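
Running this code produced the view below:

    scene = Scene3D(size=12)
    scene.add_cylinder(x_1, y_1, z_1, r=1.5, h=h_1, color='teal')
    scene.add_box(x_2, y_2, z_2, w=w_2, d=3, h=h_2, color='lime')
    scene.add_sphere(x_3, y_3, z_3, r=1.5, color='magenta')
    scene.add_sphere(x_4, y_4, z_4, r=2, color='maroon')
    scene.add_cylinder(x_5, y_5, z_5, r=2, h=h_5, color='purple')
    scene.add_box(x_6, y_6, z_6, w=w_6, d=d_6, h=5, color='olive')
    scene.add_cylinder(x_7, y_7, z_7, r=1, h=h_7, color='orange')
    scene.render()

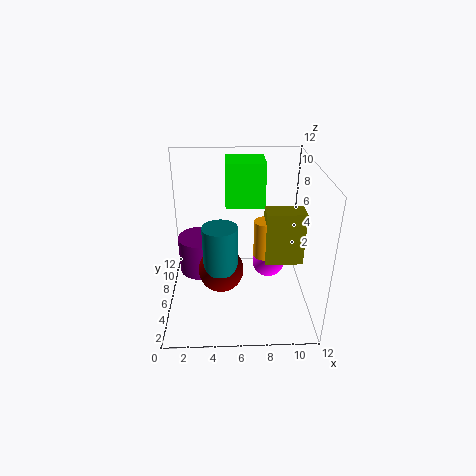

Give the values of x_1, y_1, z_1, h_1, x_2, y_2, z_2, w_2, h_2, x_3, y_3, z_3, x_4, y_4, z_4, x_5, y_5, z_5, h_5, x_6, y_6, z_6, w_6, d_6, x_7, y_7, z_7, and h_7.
x_1 = 4.5; y_1 = 6; z_1 = 3; h_1 = 4; x_2 = 5; y_2 = 8.5; z_2 = 7.5; w_2 = 3.5; h_2 = 4; x_3 = 9; y_3 = 8.5; z_3 = 2; x_4 = 4.5; y_4 = 6.5; z_4 = 2.5; x_5 = 2.5; y_5 = 9; z_5 = 1; h_5 = 3.5; x_6 = 8.5; y_6 = 7; z_6 = 2.5; w_6 = 3.5; d_6 = 2; x_7 = 8.5; y_7 = 8; z_7 = 3; h_7 = 3.5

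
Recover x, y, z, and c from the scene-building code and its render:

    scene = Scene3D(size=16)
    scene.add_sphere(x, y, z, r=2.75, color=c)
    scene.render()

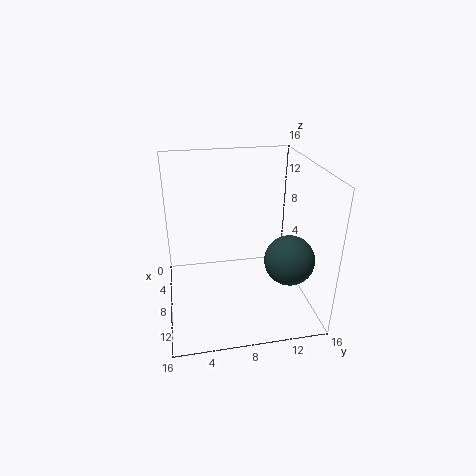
x = 10.5
y = 13.25
z = 6
c = 'darkslategray'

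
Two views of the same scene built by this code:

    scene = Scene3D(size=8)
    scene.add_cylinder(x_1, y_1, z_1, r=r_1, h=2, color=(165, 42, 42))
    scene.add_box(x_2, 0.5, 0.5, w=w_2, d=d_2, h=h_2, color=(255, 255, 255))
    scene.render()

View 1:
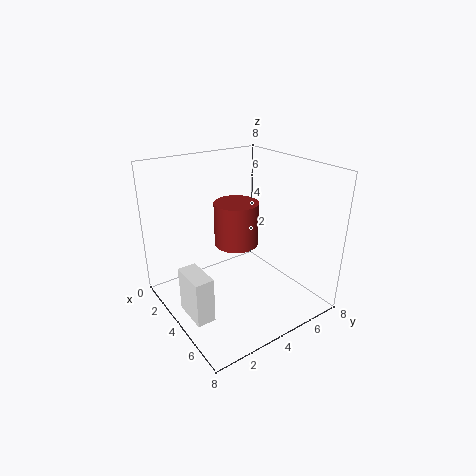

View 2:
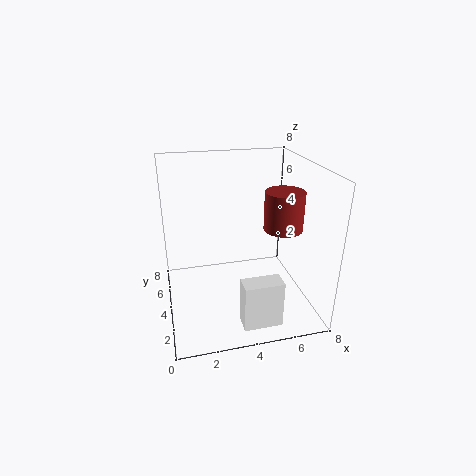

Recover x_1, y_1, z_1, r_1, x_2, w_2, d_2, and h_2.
x_1 = 6
y_1 = 2.5
z_1 = 5
r_1 = 1
x_2 = 3.5
w_2 = 2
d_2 = 1
h_2 = 2.5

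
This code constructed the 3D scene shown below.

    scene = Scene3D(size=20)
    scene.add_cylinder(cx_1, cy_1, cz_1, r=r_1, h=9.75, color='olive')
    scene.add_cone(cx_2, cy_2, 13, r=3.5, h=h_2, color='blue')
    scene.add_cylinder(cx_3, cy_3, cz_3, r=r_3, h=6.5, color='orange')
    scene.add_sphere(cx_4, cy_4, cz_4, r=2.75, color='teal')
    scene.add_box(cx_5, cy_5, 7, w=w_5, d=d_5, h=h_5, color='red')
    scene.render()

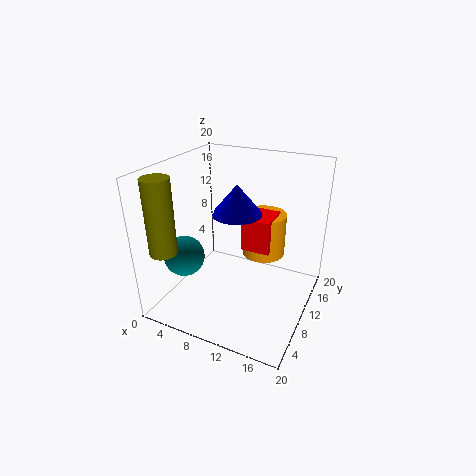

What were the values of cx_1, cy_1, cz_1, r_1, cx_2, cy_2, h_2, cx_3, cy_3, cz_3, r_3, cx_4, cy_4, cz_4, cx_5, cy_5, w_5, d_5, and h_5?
cx_1 = 3.5; cy_1 = 2; cz_1 = 10.25; r_1 = 1.75; cx_2 = 9.25; cy_2 = 11.25; h_2 = 4.25; cx_3 = 11.75; cy_3 = 15.5; cz_3 = 5.25; r_3 = 3.25; cx_4 = 4; cy_4 = 5.5; cz_4 = 8; cx_5 = 9.5; cy_5 = 12; w_5 = 4.25; d_5 = 4.75; h_5 = 5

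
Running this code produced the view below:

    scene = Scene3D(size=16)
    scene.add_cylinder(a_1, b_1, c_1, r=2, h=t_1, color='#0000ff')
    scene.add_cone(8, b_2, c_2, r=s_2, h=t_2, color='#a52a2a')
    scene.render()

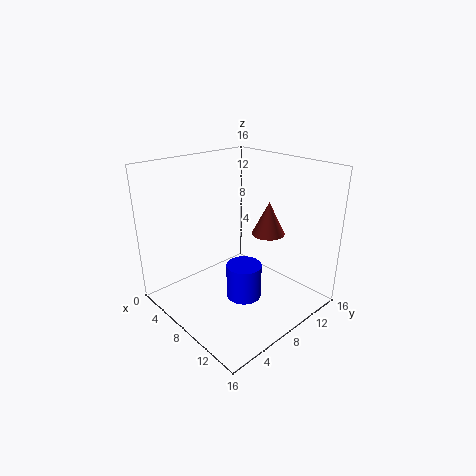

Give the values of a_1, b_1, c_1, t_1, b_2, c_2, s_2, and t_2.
a_1 = 9
b_1 = 8
c_1 = 1
t_1 = 4
b_2 = 13
c_2 = 7
s_2 = 2
t_2 = 4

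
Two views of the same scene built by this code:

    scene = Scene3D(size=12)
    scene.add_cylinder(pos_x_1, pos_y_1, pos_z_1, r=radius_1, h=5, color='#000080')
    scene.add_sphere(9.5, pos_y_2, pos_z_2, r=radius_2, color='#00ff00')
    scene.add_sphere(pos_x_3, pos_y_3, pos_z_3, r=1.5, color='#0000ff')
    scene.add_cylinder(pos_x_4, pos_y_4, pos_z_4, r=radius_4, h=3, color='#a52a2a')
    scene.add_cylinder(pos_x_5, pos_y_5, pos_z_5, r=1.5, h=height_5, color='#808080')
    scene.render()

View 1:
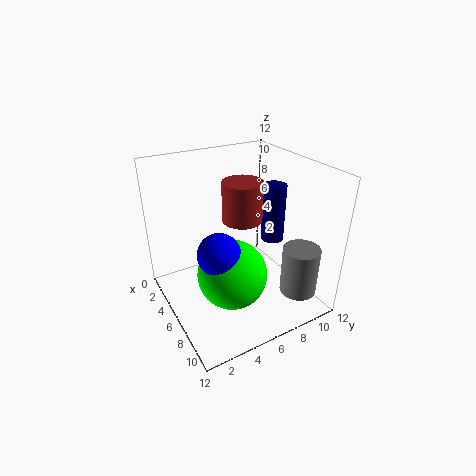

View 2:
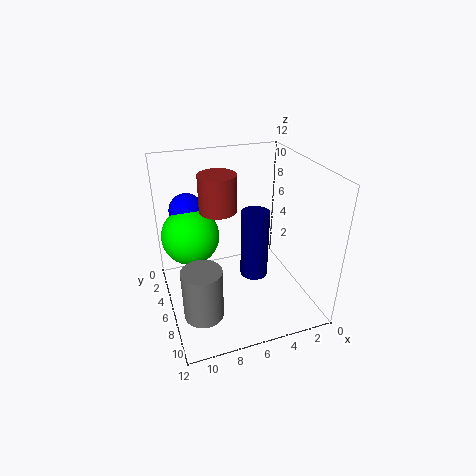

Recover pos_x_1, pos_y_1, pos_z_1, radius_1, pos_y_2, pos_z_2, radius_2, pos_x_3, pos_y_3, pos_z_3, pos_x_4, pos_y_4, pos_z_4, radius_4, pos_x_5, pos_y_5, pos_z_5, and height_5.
pos_x_1 = 6; pos_y_1 = 9.5; pos_z_1 = 5; radius_1 = 1; pos_y_2 = 3.5; pos_z_2 = 5.5; radius_2 = 2.5; pos_x_3 = 9.5; pos_y_3 = 2.5; pos_z_3 = 7.5; pos_x_4 = 7.5; pos_y_4 = 5.5; pos_z_4 = 8.5; radius_4 = 1.5; pos_x_5 = 10; pos_y_5 = 9.5; pos_z_5 = 2; height_5 = 4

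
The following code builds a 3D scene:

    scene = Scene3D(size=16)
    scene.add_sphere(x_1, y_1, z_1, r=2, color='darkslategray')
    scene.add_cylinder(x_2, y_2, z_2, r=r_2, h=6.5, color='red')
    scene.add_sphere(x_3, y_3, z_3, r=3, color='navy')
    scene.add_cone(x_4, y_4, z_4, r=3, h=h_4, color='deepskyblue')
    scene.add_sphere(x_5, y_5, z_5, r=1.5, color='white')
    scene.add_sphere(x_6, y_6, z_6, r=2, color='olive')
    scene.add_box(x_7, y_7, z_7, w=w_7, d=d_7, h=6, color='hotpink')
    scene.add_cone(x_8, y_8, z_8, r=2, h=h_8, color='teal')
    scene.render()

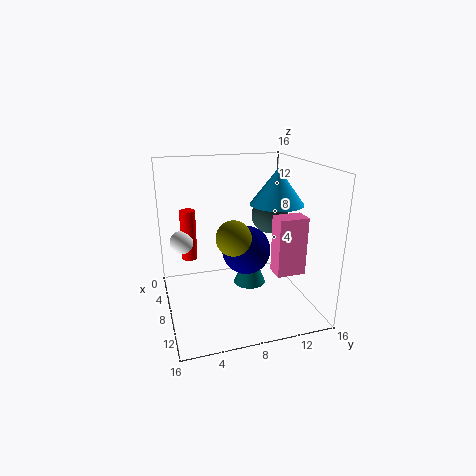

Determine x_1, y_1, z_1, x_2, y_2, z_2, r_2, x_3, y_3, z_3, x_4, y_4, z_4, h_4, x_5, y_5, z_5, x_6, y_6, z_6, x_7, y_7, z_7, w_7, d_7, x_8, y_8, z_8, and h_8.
x_1 = 8.5, y_1 = 11.5, z_1 = 10.5, x_2 = 1, y_2 = 3.5, z_2 = 3, r_2 = 1, x_3 = 5, y_3 = 10, z_3 = 5, x_4 = 8, y_4 = 12.5, z_4 = 11.5, h_4 = 4, x_5 = 1.5, y_5 = 2.5, z_5 = 5.5, x_6 = 8, y_6 = 7.5, z_6 = 8, x_7 = 11.5, y_7 = 10.5, z_7 = 5.5, w_7 = 2, d_7 = 3, x_8 = 5, y_8 = 10.5, z_8 = 0.5, h_8 = 5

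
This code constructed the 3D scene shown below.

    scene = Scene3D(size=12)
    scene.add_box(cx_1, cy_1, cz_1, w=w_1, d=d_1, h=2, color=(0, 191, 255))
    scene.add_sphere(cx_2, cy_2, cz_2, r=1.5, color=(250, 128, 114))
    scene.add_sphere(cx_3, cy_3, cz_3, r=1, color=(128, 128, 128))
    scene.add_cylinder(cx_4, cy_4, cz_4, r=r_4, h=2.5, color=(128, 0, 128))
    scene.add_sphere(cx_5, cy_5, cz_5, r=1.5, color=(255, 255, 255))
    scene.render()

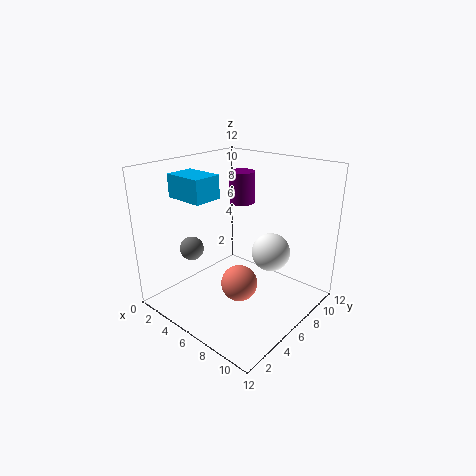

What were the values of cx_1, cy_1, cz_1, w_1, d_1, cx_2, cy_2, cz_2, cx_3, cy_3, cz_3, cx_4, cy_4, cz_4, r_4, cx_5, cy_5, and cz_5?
cx_1 = 0.5, cy_1 = 3.5, cz_1 = 9, w_1 = 3.5, d_1 = 2.5, cx_2 = 7, cy_2 = 5, cz_2 = 2.5, cx_3 = 3, cy_3 = 3.5, cz_3 = 5, cx_4 = 6, cy_4 = 6.5, cz_4 = 9, r_4 = 1, cx_5 = 9, cy_5 = 6.5, cz_5 = 5.5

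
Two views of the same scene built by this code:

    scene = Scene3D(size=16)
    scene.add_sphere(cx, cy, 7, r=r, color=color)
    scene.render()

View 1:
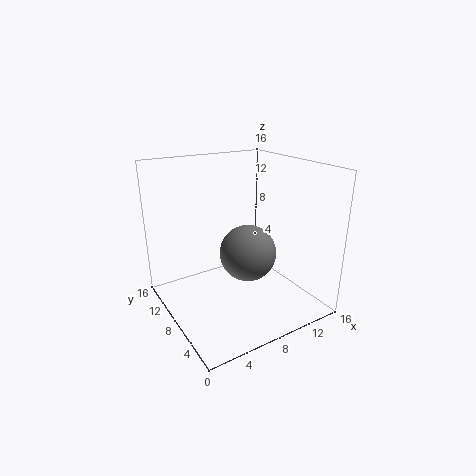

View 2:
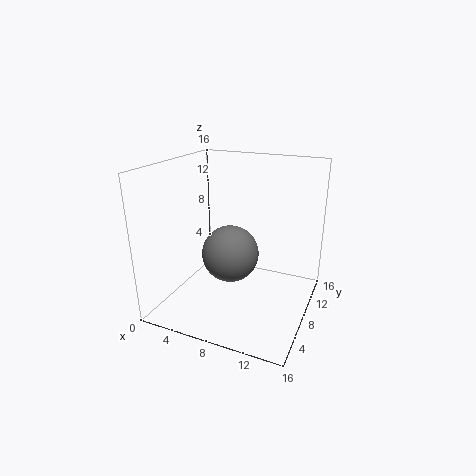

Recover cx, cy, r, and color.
cx = 8, cy = 6, r = 3, color = 'gray'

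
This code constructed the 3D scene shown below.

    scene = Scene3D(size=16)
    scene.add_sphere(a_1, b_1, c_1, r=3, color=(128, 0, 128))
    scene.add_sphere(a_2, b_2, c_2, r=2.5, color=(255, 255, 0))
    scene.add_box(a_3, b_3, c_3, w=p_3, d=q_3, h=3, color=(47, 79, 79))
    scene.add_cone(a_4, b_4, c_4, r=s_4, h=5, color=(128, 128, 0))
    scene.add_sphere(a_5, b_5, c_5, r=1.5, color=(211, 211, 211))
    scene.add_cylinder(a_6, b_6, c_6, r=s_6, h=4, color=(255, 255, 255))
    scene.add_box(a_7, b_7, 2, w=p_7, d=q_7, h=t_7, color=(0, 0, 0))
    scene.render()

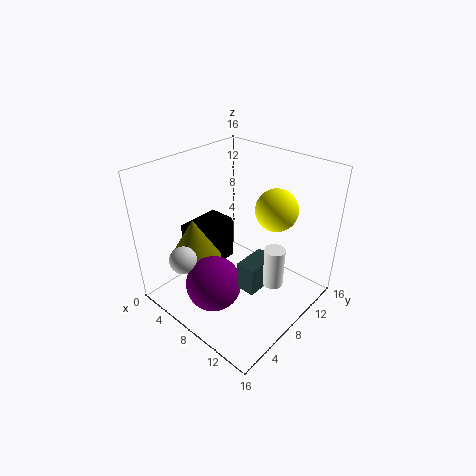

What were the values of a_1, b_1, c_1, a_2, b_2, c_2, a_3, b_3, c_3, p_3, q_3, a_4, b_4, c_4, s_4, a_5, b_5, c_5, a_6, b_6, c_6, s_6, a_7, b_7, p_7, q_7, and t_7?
a_1 = 8, b_1 = 4, c_1 = 4, a_2 = 9.5, b_2 = 13, c_2 = 10, a_3 = 11, b_3 = 4.5, c_3 = 5, p_3 = 2, q_3 = 3.5, a_4 = 4, b_4 = 5, c_4 = 5, s_4 = 3, a_5 = 5, b_5 = 2.5, c_5 = 6.5, a_6 = 14, b_6 = 6.5, c_6 = 6, s_6 = 1, a_7 = 0.5, b_7 = 6, p_7 = 3.5, q_7 = 5.5, t_7 = 5.5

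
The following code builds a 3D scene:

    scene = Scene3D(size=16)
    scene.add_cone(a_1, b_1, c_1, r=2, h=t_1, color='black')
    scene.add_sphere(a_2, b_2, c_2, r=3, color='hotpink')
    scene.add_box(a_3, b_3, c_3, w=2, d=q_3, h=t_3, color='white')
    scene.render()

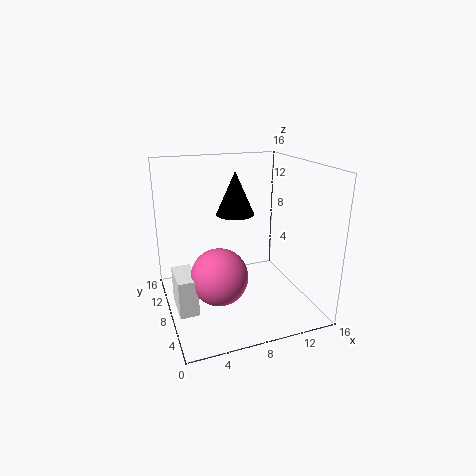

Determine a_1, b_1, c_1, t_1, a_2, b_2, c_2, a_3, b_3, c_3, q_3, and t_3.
a_1 = 7.5, b_1 = 7.5, c_1 = 11, t_1 = 4.5, a_2 = 5, b_2 = 5.5, c_2 = 5, a_3 = 0.5, b_3 = 4.5, c_3 = 1.5, q_3 = 4, t_3 = 4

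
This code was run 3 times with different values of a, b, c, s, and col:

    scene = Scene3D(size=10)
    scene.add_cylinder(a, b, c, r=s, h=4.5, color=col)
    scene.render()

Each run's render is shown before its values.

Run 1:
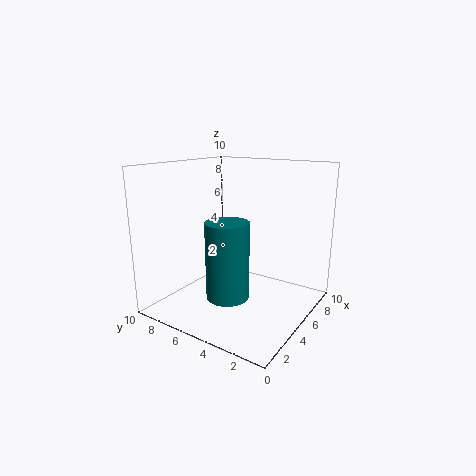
a = 1.25, b = 3.25, c = 2.75, s = 1.25, col = 'teal'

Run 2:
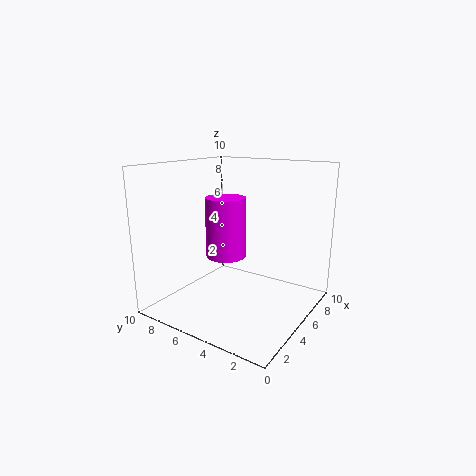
a = 6, b = 6.75, c = 3, s = 1.5, col = 'magenta'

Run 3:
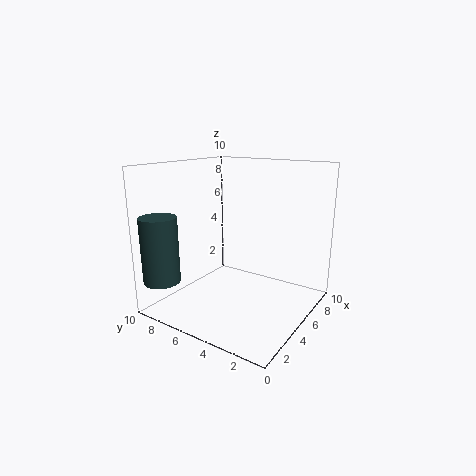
a = 1.25, b = 8.75, c = 2.25, s = 1.25, col = 'darkslategray'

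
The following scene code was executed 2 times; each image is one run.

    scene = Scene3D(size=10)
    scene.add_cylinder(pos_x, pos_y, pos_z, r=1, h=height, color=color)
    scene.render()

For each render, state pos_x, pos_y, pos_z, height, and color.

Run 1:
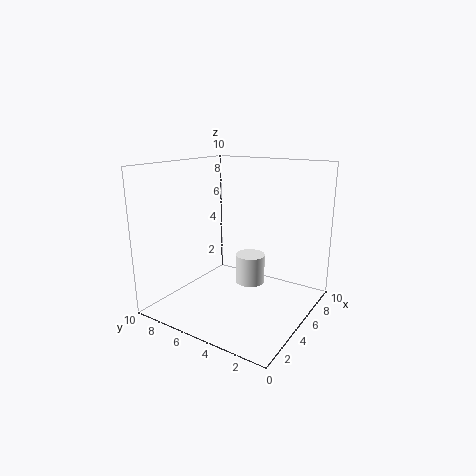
pos_x = 5, pos_y = 4, pos_z = 2, height = 2, color = 'white'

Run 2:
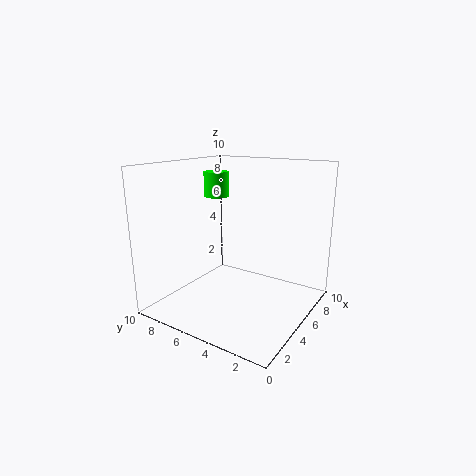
pos_x = 8, pos_y = 9, pos_z = 7, height = 2, color = 'lime'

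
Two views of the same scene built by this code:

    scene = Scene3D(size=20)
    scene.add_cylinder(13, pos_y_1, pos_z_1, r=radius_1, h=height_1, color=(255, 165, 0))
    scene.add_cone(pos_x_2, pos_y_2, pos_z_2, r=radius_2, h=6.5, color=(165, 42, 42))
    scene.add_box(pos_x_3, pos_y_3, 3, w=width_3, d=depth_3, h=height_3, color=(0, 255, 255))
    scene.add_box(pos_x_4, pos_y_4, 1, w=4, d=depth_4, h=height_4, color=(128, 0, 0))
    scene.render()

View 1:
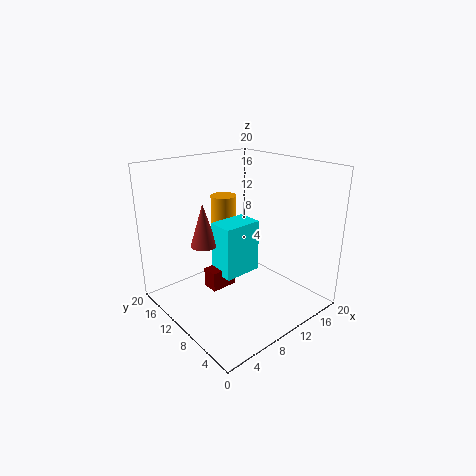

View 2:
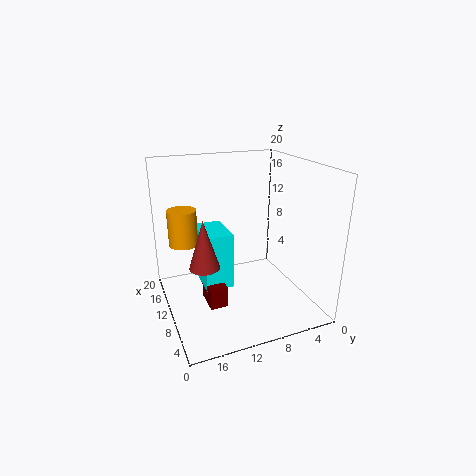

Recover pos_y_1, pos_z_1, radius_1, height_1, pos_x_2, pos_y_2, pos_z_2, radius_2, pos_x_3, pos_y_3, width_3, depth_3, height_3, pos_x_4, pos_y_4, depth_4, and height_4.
pos_y_1 = 17, pos_z_1 = 9, radius_1 = 2, height_1 = 5, pos_x_2 = 8, pos_y_2 = 15.5, pos_z_2 = 7.5, radius_2 = 2, pos_x_3 = 9, pos_y_3 = 11, width_3 = 6, depth_3 = 4, height_3 = 8, pos_x_4 = 7.5, pos_y_4 = 12.5, depth_4 = 2.5, height_4 = 3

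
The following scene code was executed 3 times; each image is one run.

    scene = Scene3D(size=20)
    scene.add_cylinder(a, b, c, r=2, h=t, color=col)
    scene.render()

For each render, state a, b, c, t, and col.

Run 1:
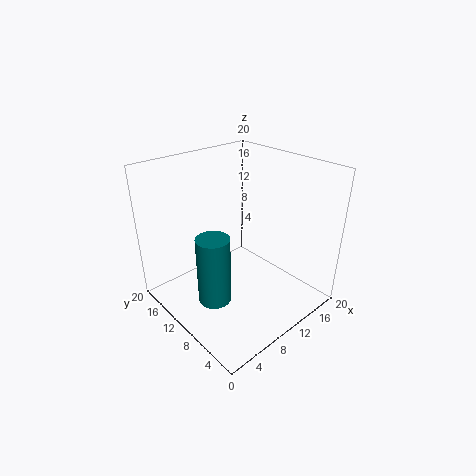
a = 3, b = 6.5, c = 5.5, t = 8.5, col = 'teal'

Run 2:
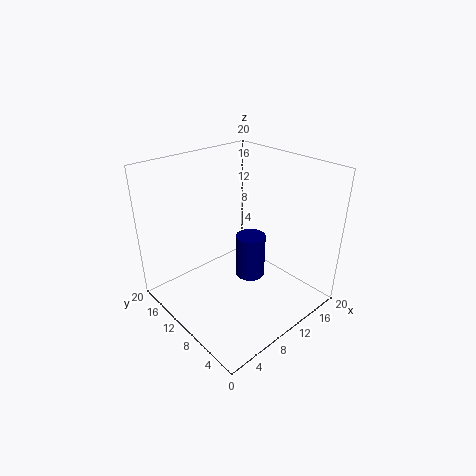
a = 10.5, b = 8, c = 5, t = 6, col = 'navy'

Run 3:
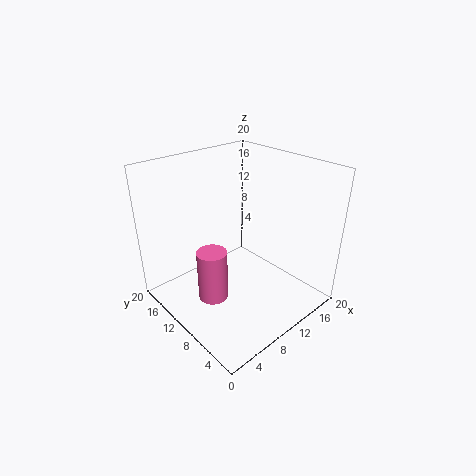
a = 5, b = 9.5, c = 3, t = 7, col = 'hotpink'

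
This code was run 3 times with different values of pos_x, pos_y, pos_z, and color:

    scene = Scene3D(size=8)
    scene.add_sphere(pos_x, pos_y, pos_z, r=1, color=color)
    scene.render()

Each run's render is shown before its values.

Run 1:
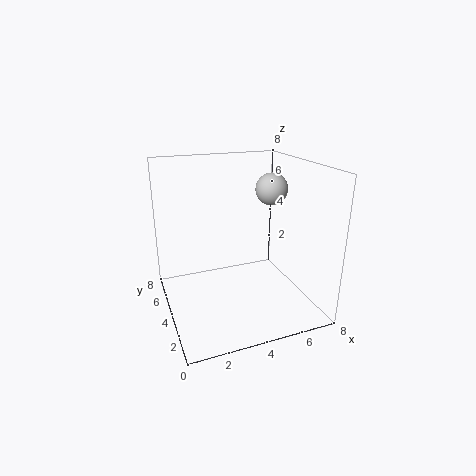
pos_x = 7, pos_y = 6, pos_z = 6, color = 'lightgray'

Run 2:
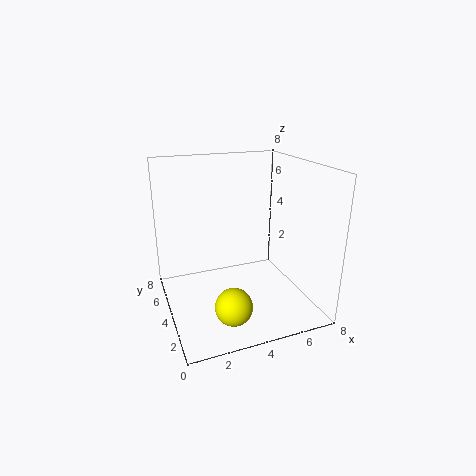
pos_x = 3, pos_y = 2, pos_z = 1, color = 'yellow'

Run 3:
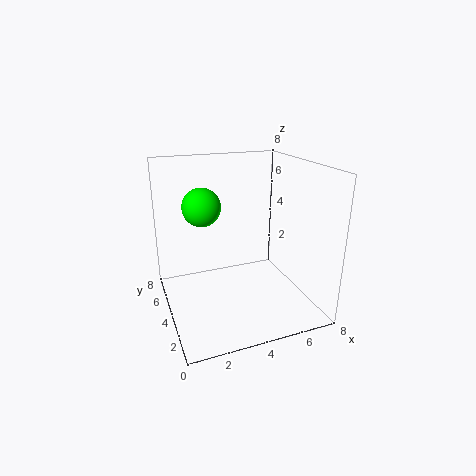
pos_x = 2, pos_y = 4, pos_z = 6, color = 'lime'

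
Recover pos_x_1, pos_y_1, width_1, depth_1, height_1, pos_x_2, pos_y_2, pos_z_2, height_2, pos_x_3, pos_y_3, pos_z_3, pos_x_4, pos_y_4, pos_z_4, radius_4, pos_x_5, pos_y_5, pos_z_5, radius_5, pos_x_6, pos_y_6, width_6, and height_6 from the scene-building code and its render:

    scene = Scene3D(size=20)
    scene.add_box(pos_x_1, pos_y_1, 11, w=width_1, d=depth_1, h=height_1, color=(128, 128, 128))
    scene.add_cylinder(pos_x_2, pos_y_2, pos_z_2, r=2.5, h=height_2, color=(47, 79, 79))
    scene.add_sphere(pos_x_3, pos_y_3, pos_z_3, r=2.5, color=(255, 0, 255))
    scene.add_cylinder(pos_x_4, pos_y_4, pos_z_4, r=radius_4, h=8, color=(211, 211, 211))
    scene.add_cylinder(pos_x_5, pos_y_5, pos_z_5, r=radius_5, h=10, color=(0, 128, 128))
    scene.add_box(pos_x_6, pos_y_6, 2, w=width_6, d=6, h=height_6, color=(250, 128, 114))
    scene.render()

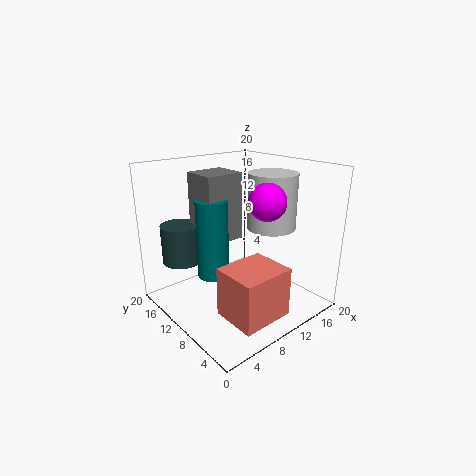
pos_x_1 = 4, pos_y_1 = 8, width_1 = 5, depth_1 = 4.5, height_1 = 8.5, pos_x_2 = 2.5, pos_y_2 = 12.5, pos_z_2 = 8, height_2 = 5, pos_x_3 = 12, pos_y_3 = 6.5, pos_z_3 = 15.5, pos_x_4 = 15.5, pos_y_4 = 9, pos_z_4 = 10.5, radius_4 = 3.5, pos_x_5 = 5, pos_y_5 = 9, pos_z_5 = 6.5, radius_5 = 2, pos_x_6 = 4, pos_y_6 = 1, width_6 = 7, height_6 = 6.5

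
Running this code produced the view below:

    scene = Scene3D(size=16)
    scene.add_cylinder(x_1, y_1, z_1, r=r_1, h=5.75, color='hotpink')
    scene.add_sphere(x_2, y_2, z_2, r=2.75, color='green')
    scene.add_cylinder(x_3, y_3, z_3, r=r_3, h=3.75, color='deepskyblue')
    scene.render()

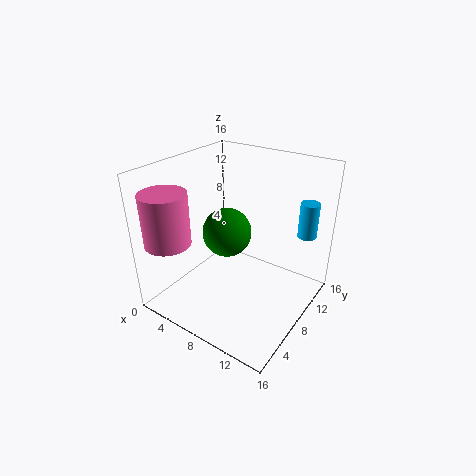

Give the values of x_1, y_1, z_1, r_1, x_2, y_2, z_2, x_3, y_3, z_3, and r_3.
x_1 = 2.5; y_1 = 2.75; z_1 = 8; r_1 = 2.5; x_2 = 6.5; y_2 = 8; z_2 = 8.25; x_3 = 14.75; y_3 = 11; z_3 = 9; r_3 = 1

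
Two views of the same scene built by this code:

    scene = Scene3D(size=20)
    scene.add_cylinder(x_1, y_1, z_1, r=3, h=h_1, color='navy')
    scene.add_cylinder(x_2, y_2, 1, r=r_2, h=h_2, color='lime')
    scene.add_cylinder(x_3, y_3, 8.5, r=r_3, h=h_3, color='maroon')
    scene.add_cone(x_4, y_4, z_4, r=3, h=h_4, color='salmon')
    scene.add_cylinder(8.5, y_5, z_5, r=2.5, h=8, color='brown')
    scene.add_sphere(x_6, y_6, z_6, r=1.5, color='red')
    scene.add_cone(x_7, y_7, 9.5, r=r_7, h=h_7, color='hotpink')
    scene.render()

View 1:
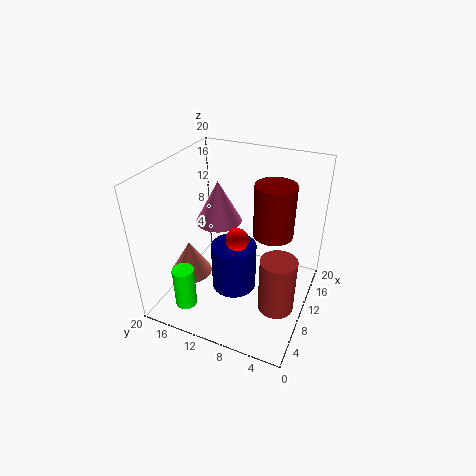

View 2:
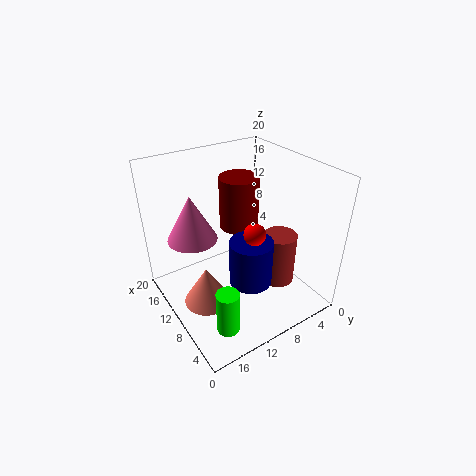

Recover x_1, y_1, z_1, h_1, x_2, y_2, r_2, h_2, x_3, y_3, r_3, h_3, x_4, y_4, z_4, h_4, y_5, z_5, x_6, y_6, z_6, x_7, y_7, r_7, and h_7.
x_1 = 7.5
y_1 = 9.5
z_1 = 4
h_1 = 6.5
x_2 = 4
y_2 = 15.5
r_2 = 1.5
h_2 = 6
x_3 = 15
y_3 = 6.5
r_3 = 3
h_3 = 8
x_4 = 7.5
y_4 = 16.5
z_4 = 4
h_4 = 5
y_5 = 3.5
z_5 = 1
x_6 = 7.5
y_6 = 9
z_6 = 11.5
x_7 = 14
y_7 = 15
r_7 = 3.5
h_7 = 6.5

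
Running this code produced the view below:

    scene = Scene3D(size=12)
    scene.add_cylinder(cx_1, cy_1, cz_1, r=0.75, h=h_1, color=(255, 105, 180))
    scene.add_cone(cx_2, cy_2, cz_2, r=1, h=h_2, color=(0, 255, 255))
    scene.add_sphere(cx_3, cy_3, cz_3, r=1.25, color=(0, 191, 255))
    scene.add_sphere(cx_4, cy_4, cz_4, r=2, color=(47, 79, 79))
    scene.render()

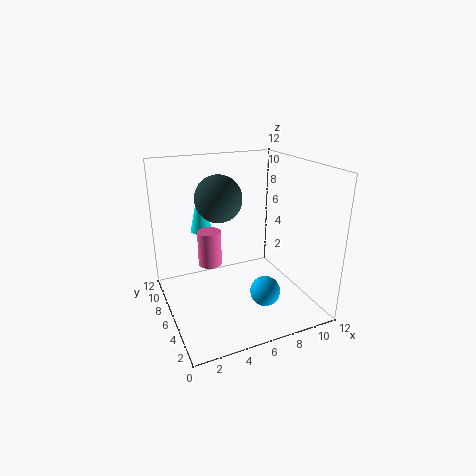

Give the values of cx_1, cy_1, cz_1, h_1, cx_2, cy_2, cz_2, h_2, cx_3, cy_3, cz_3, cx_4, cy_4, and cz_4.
cx_1 = 2
cy_1 = 1.5
cz_1 = 6.75
h_1 = 2.25
cx_2 = 4.25
cy_2 = 10.5
cz_2 = 5.25
h_2 = 4.75
cx_3 = 7.5
cy_3 = 3.75
cz_3 = 1.75
cx_4 = 5
cy_4 = 7.75
cz_4 = 9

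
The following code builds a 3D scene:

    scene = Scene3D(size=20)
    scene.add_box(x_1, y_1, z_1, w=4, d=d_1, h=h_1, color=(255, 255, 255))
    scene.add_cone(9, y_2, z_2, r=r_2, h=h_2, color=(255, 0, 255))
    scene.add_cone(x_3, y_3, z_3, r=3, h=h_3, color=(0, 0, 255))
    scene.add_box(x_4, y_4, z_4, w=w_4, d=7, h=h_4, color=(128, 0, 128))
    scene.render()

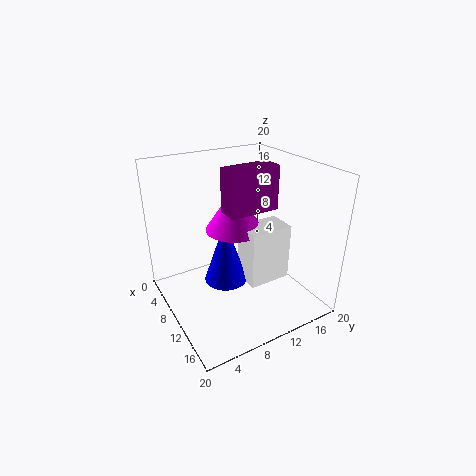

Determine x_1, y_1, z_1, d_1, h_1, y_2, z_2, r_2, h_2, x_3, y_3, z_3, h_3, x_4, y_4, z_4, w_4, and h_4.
x_1 = 10, y_1 = 10, z_1 = 4, d_1 = 6, h_1 = 8, y_2 = 10, z_2 = 11, r_2 = 4, h_2 = 6, x_3 = 10, y_3 = 8, z_3 = 4, h_3 = 9, x_4 = 9, y_4 = 8, z_4 = 14, w_4 = 3, h_4 = 6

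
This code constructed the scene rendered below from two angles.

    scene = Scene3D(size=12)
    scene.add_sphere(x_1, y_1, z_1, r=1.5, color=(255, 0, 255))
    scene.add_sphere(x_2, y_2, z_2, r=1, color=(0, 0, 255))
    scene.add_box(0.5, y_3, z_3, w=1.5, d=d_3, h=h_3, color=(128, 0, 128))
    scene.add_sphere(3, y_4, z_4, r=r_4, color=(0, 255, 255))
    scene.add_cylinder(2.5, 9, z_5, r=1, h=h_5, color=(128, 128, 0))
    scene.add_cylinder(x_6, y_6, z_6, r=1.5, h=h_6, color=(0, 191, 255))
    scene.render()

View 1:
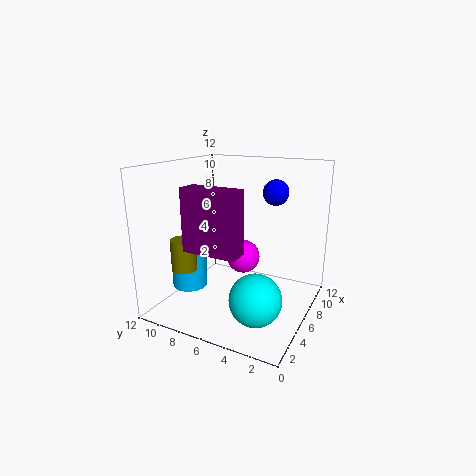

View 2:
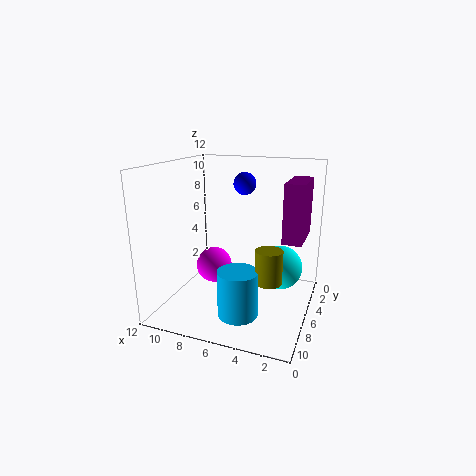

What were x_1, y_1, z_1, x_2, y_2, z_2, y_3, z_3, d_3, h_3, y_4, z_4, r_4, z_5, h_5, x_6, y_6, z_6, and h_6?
x_1 = 8; y_1 = 6.5; z_1 = 3.5; x_2 = 6.5; y_2 = 3; z_2 = 10; y_3 = 3.5; z_3 = 6.5; d_3 = 4; h_3 = 4.5; y_4 = 3; z_4 = 2.5; r_4 = 2; z_5 = 4; h_5 = 2.5; x_6 = 4.5; y_6 = 10; z_6 = 1.5; h_6 = 3.5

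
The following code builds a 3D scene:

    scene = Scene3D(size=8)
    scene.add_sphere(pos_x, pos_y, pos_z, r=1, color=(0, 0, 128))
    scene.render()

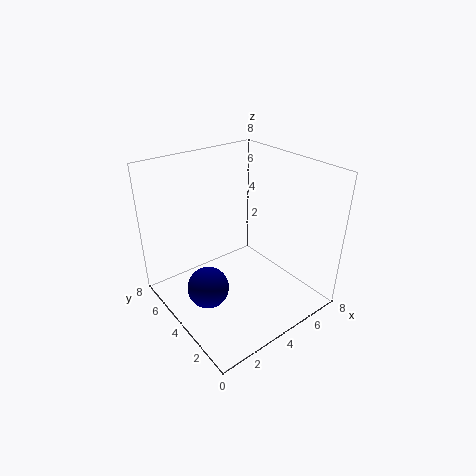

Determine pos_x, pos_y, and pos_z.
pos_x = 1; pos_y = 2.5; pos_z = 3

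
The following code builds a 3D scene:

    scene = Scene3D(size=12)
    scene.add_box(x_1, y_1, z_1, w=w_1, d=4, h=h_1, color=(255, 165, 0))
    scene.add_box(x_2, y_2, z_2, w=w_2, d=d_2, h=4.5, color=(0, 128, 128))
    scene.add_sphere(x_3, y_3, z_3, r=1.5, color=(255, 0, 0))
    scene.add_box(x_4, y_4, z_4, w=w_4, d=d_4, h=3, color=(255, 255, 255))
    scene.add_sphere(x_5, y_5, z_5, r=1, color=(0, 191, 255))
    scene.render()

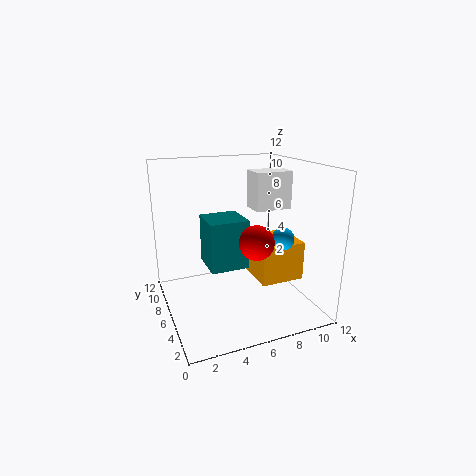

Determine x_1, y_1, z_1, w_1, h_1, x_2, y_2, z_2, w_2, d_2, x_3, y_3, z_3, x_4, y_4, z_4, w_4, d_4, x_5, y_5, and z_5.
x_1 = 8
y_1 = 5
z_1 = 1.5
w_1 = 4
h_1 = 3.5
x_2 = 4
y_2 = 7
z_2 = 2.5
w_2 = 3.5
d_2 = 3.5
x_3 = 7.5
y_3 = 5.5
z_3 = 5.5
x_4 = 7
y_4 = 4.5
z_4 = 8.5
w_4 = 3
d_4 = 2
x_5 = 10
y_5 = 5.5
z_5 = 5.5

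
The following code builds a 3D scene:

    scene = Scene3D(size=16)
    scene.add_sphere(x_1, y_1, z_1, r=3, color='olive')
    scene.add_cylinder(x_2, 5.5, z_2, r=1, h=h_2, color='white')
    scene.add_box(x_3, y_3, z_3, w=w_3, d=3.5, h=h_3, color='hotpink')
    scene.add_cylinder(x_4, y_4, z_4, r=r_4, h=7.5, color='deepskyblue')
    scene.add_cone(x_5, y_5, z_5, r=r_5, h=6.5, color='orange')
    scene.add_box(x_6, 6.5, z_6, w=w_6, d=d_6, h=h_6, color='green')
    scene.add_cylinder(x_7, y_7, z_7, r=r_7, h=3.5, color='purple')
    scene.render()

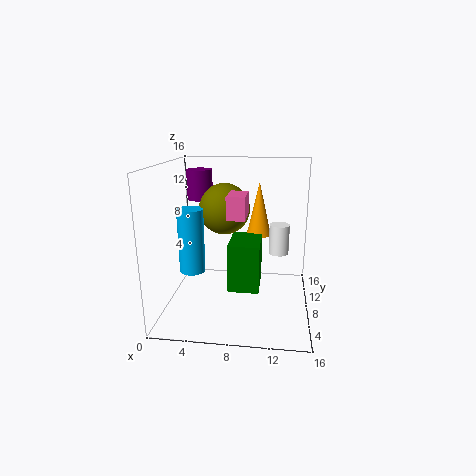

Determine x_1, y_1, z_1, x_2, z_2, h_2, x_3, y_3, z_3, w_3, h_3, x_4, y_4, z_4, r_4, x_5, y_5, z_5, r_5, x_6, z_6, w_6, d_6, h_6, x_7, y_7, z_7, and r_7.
x_1 = 6, y_1 = 11, z_1 = 10.5, x_2 = 12.5, z_2 = 7.5, h_2 = 3, x_3 = 7, y_3 = 6, z_3 = 10.5, w_3 = 2, h_3 = 2.5, x_4 = 2.5, y_4 = 8.5, z_4 = 3.5, r_4 = 1.5, x_5 = 10, y_5 = 12.5, z_5 = 7, r_5 = 1.5, x_6 = 7, z_6 = 2, w_6 = 3.5, d_6 = 5, h_6 = 5.5, x_7 = 3, y_7 = 11.5, z_7 = 11.5, r_7 = 1.5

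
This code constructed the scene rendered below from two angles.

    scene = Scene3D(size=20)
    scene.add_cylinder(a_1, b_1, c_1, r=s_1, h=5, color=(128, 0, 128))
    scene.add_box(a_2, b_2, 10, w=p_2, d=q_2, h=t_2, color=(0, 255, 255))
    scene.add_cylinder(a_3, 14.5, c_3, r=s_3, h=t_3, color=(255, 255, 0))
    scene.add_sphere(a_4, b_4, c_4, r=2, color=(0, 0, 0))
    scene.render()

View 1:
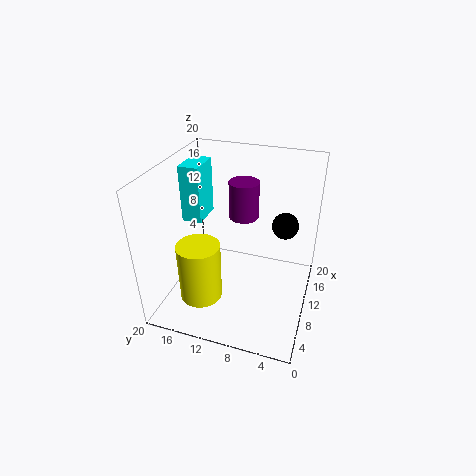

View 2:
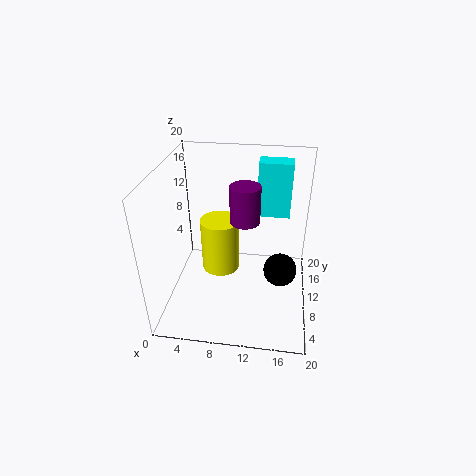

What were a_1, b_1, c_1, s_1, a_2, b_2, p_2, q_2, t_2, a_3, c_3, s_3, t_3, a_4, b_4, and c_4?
a_1 = 11
b_1 = 9.5
c_1 = 13
s_1 = 2
a_2 = 12
b_2 = 16.5
p_2 = 5
q_2 = 3
t_2 = 8.5
a_3 = 6.5
c_3 = 1.5
s_3 = 3
t_3 = 8.5
a_4 = 16
b_4 = 4.5
c_4 = 9.5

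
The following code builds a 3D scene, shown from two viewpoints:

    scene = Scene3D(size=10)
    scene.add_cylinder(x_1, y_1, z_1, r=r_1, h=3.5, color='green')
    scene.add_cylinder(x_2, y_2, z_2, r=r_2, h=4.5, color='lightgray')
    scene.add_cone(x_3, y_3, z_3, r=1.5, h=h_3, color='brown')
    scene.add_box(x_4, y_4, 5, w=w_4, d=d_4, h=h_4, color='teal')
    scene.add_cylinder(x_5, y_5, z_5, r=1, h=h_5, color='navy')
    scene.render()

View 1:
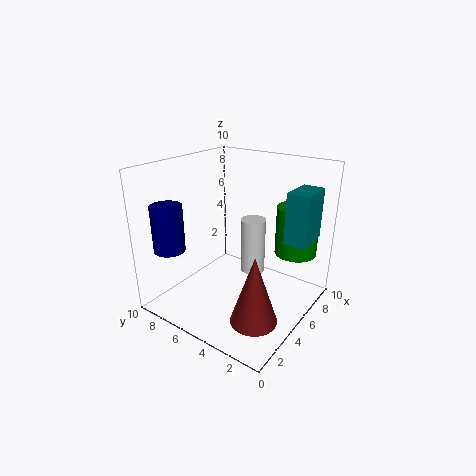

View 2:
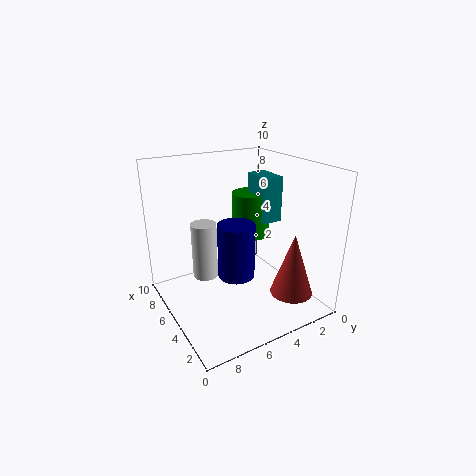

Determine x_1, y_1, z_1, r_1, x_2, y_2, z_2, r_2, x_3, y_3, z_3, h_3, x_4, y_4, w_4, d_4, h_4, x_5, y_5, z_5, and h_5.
x_1 = 8; y_1 = 2; z_1 = 3.5; r_1 = 1.5; x_2 = 8.5; y_2 = 6; z_2 = 0.5; r_2 = 1; x_3 = 2.5; y_3 = 2; z_3 = 1; h_3 = 4.5; x_4 = 6; y_4 = 0.5; w_4 = 2.5; d_4 = 1.5; h_4 = 3.5; x_5 = 1; y_5 = 7.5; z_5 = 5; h_5 = 3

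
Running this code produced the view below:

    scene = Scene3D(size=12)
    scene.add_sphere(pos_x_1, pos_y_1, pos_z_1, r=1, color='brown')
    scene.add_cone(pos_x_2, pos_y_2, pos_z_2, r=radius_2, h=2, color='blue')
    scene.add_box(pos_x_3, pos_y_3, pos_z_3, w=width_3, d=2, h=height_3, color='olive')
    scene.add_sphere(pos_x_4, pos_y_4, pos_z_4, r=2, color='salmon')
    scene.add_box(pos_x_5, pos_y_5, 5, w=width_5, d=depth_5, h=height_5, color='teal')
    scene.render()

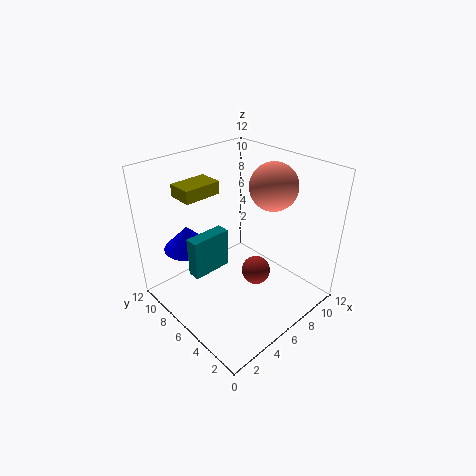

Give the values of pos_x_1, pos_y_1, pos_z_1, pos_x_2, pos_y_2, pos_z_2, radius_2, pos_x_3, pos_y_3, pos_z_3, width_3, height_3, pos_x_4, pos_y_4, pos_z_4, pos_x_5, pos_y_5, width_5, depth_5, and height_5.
pos_x_1 = 4, pos_y_1 = 2, pos_z_1 = 6, pos_x_2 = 3, pos_y_2 = 9, pos_z_2 = 5, radius_2 = 2, pos_x_3 = 2, pos_y_3 = 7, pos_z_3 = 10, width_3 = 3, height_3 = 1, pos_x_4 = 9, pos_y_4 = 5, pos_z_4 = 10, pos_x_5 = 1, pos_y_5 = 5, width_5 = 3, depth_5 = 1, height_5 = 3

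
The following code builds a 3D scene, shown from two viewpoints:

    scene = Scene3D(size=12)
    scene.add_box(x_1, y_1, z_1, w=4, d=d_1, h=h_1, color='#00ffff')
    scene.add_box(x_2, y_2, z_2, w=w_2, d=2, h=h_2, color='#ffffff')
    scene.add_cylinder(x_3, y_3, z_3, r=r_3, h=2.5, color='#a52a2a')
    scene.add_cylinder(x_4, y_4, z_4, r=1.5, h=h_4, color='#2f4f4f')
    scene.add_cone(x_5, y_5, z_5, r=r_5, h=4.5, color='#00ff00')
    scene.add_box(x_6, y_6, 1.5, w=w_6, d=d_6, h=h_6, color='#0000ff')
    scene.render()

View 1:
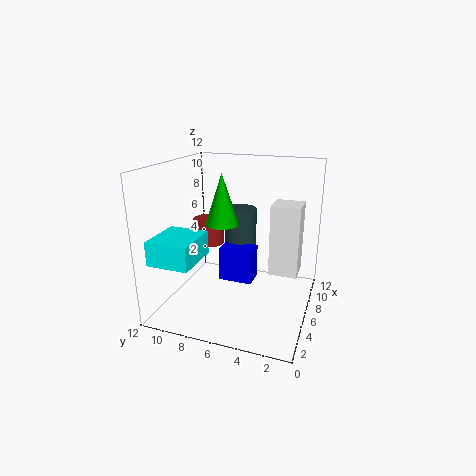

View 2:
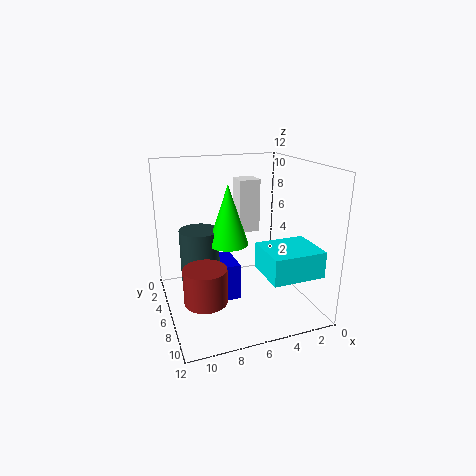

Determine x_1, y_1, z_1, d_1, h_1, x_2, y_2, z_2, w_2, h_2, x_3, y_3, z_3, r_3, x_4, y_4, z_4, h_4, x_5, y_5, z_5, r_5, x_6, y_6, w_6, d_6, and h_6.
x_1 = 1.5; y_1 = 8.5; z_1 = 4.5; d_1 = 3.5; h_1 = 2; x_2 = 2.5; y_2 = 0.5; z_2 = 5; w_2 = 2; h_2 = 5; x_3 = 10; y_3 = 10.5; z_3 = 3.5; r_3 = 1.5; x_4 = 9.5; y_4 = 7; z_4 = 3.5; h_4 = 4; x_5 = 7.5; y_5 = 8; z_5 = 6.5; r_5 = 1.5; x_6 = 6.5; y_6 = 5; w_6 = 2; d_6 = 3; h_6 = 3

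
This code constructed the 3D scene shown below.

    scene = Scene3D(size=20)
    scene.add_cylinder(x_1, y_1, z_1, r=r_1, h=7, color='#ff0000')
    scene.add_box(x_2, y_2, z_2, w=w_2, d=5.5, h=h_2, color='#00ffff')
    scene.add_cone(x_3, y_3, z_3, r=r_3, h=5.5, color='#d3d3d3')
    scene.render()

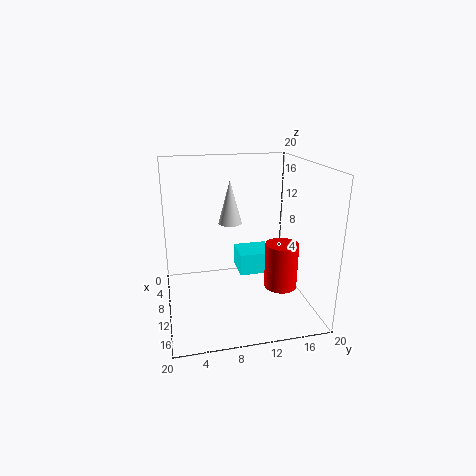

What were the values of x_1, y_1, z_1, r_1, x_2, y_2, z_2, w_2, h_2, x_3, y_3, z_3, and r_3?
x_1 = 9
y_1 = 17
z_1 = 1
r_1 = 2.5
x_2 = 0.5
y_2 = 11.5
z_2 = 1.5
w_2 = 5
h_2 = 3.5
x_3 = 12
y_3 = 8.5
z_3 = 13
r_3 = 1.5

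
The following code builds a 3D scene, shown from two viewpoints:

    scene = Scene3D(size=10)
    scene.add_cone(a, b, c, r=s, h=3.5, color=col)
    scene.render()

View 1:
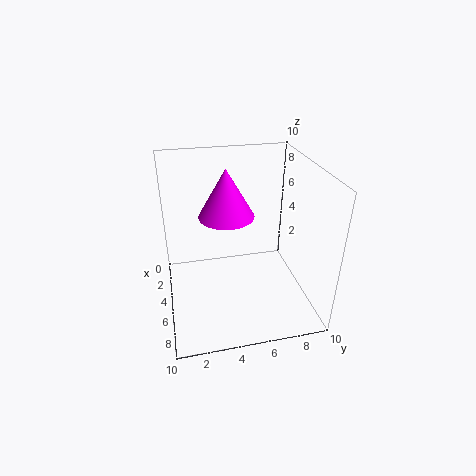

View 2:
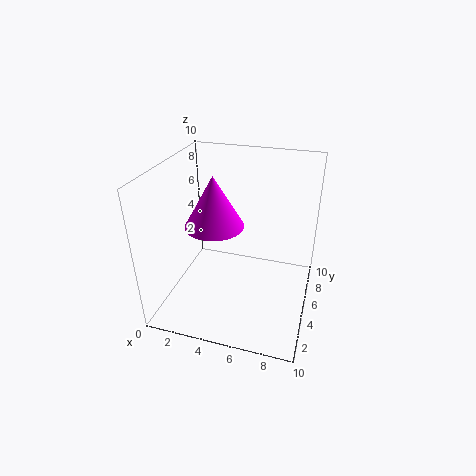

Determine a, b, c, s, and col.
a = 3.5; b = 4.5; c = 6; s = 2; col = 'magenta'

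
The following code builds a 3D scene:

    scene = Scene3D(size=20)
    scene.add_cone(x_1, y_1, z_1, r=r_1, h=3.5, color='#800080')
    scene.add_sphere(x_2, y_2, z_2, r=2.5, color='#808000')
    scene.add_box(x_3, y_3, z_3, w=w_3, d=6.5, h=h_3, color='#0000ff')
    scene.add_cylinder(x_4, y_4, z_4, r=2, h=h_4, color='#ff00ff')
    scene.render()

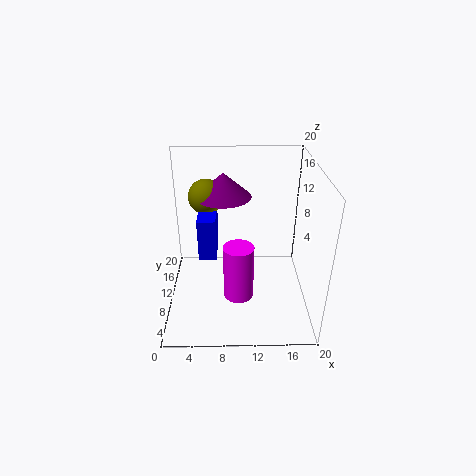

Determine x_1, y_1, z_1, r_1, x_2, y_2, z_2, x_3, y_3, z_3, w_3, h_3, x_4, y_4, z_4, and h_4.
x_1 = 8
y_1 = 14
z_1 = 14.5
r_1 = 4
x_2 = 5.5
y_2 = 14
z_2 = 14.5
x_3 = 4.5
y_3 = 9
z_3 = 7
w_3 = 2.5
h_3 = 6
x_4 = 10
y_4 = 6
z_4 = 3.5
h_4 = 7.5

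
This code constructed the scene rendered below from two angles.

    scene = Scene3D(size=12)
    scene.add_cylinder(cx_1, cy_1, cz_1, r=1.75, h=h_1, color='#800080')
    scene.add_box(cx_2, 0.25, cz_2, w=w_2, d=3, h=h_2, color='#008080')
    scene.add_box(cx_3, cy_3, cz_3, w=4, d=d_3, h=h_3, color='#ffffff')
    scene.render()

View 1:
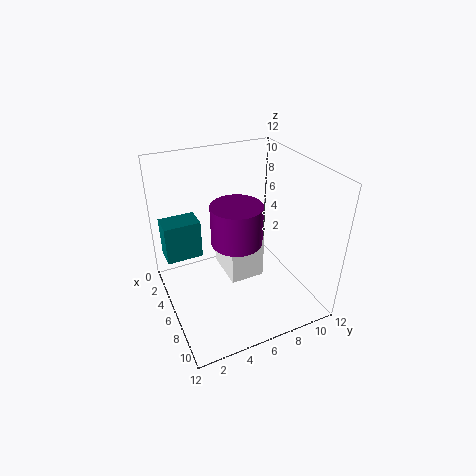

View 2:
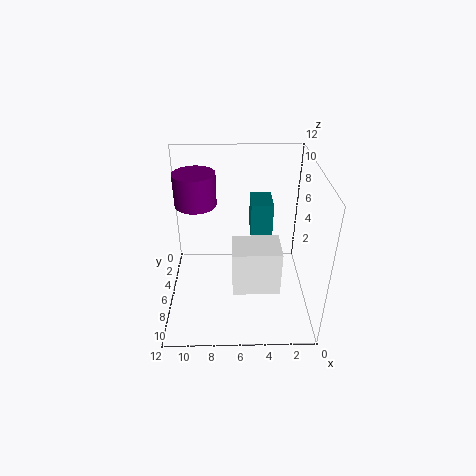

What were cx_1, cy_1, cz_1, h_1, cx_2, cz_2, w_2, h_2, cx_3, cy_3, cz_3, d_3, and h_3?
cx_1 = 9.5, cy_1 = 4.25, cz_1 = 8.25, h_1 = 2.75, cx_2 = 2.75, cz_2 = 4.25, w_2 = 2, h_2 = 3.25, cx_3 = 2.5, cy_3 = 5.25, cz_3 = 1.75, d_3 = 3, h_3 = 4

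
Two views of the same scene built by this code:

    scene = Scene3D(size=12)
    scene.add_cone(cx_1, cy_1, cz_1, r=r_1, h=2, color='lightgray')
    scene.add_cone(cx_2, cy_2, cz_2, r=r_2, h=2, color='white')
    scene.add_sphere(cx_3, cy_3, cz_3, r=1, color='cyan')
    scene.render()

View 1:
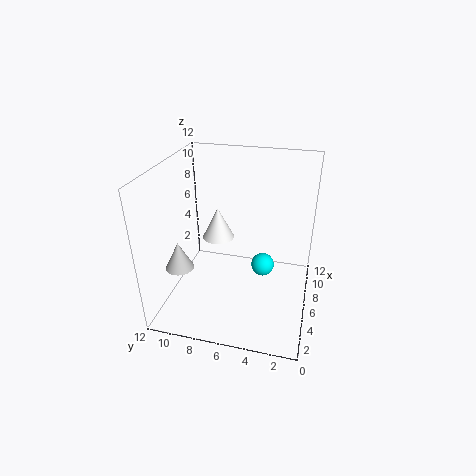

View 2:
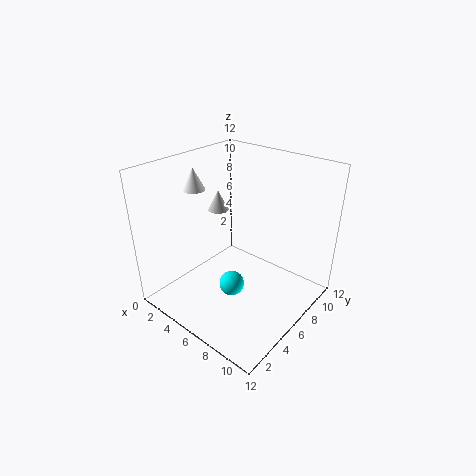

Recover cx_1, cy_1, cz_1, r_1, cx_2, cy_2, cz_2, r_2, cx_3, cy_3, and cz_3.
cx_1 = 1; cy_1 = 9; cz_1 = 6; r_1 = 1; cx_2 = 1; cy_2 = 6; cz_2 = 9; r_2 = 1; cx_3 = 7; cy_3 = 4; cz_3 = 3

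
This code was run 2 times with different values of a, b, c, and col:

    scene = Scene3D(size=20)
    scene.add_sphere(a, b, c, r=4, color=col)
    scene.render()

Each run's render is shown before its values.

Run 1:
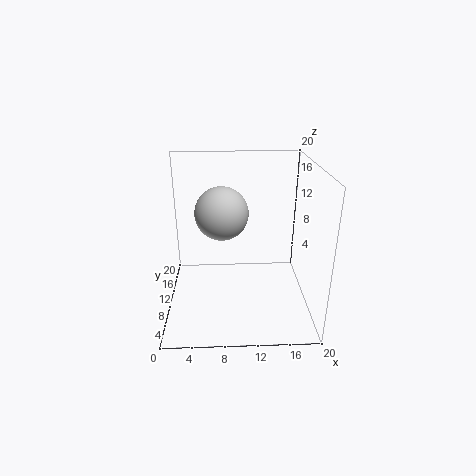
a = 7.75, b = 14.25, c = 12, col = 'lightgray'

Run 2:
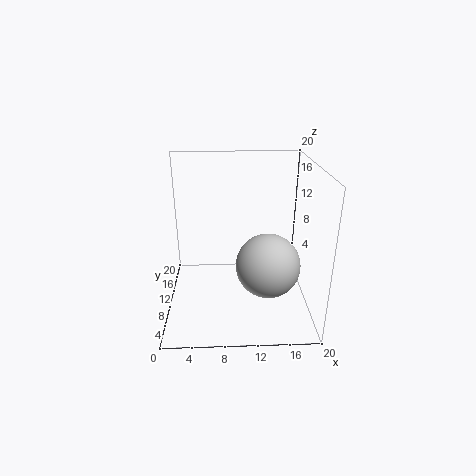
a = 13.5, b = 4.5, c = 8.75, col = 'lightgray'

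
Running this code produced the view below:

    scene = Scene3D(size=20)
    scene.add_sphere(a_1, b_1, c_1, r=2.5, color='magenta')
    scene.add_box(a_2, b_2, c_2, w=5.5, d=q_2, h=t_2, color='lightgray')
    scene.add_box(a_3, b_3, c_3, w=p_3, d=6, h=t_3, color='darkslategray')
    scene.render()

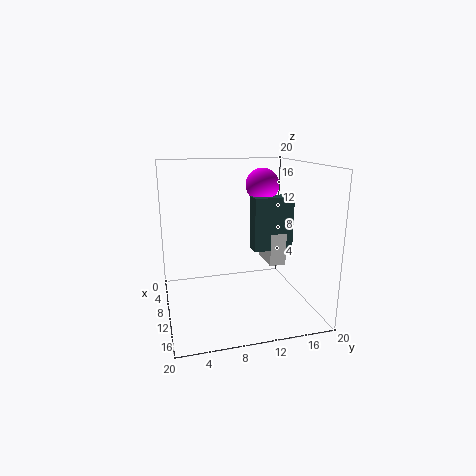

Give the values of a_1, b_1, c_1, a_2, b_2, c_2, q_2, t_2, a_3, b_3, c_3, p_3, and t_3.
a_1 = 5.5
b_1 = 15
c_1 = 16.5
a_2 = 3
b_2 = 15.5
c_2 = 4.5
q_2 = 2.5
t_2 = 5
a_3 = 6
b_3 = 13
c_3 = 7
p_3 = 2.5
t_3 = 8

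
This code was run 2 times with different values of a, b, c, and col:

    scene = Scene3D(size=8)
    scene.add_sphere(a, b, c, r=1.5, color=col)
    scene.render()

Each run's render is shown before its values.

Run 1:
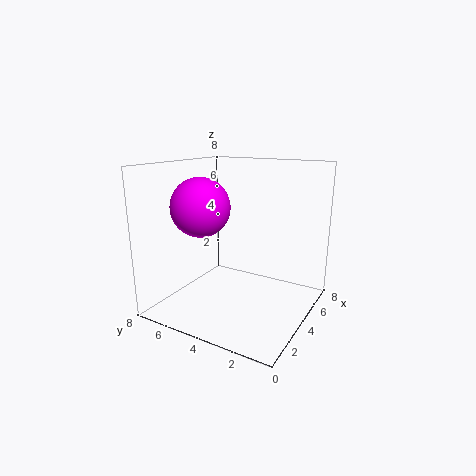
a = 2
b = 5
c = 6
col = 'magenta'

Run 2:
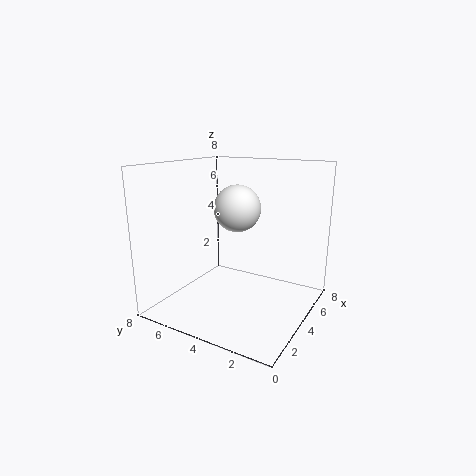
a = 6.5
b = 5.5
c = 5
col = 'white'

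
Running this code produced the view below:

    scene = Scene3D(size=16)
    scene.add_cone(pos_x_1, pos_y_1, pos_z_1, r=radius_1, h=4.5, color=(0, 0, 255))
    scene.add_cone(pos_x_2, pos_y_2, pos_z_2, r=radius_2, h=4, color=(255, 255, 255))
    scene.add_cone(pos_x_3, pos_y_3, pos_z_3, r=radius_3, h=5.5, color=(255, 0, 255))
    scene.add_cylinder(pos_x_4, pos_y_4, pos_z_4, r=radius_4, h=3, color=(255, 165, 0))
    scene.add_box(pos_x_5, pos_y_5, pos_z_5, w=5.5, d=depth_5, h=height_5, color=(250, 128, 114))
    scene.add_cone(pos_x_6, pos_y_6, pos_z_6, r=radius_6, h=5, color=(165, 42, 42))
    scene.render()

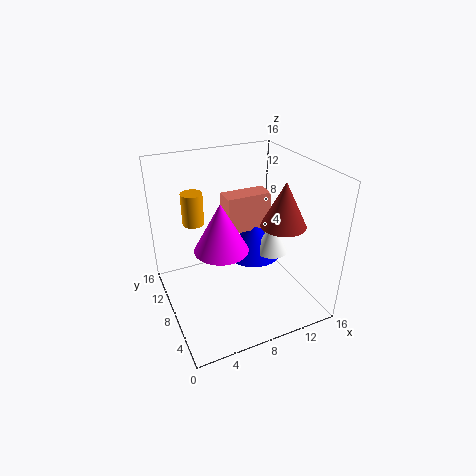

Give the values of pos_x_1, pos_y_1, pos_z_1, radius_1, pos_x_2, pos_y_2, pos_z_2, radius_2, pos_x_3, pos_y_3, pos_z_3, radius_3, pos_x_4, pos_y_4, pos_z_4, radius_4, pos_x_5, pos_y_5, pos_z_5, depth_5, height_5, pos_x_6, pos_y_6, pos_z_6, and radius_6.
pos_x_1 = 11.5
pos_y_1 = 11
pos_z_1 = 3.5
radius_1 = 3.5
pos_x_2 = 13
pos_y_2 = 9
pos_z_2 = 4.5
radius_2 = 2
pos_x_3 = 6
pos_y_3 = 8
pos_z_3 = 7
radius_3 = 3
pos_x_4 = 2.5
pos_y_4 = 6
pos_z_4 = 12
radius_4 = 1
pos_x_5 = 8
pos_y_5 = 10.5
pos_z_5 = 7
depth_5 = 2.5
height_5 = 4.5
pos_x_6 = 12.5
pos_y_6 = 6
pos_z_6 = 9.5
radius_6 = 2.5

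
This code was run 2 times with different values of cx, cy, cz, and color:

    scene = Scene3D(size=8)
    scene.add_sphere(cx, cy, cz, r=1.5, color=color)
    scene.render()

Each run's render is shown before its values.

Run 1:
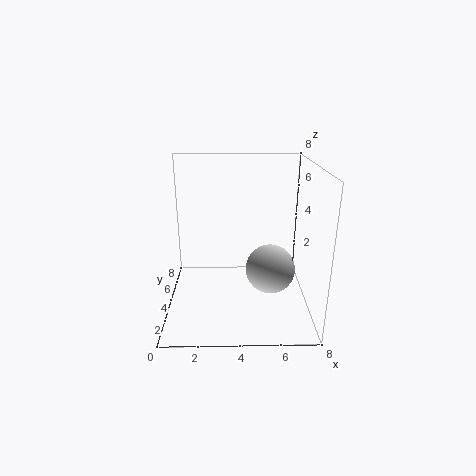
cx = 6
cy = 5
cz = 1.5
color = 'lightgray'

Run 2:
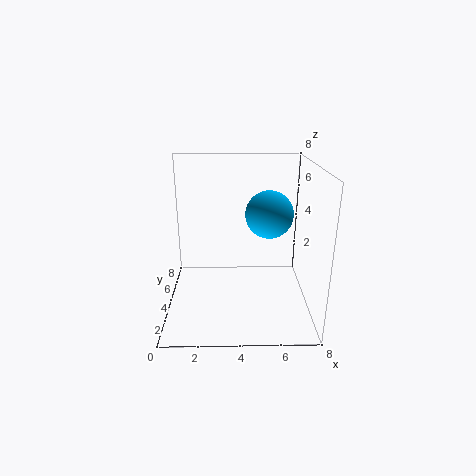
cx = 6
cy = 6.5
cz = 4.5
color = 'deepskyblue'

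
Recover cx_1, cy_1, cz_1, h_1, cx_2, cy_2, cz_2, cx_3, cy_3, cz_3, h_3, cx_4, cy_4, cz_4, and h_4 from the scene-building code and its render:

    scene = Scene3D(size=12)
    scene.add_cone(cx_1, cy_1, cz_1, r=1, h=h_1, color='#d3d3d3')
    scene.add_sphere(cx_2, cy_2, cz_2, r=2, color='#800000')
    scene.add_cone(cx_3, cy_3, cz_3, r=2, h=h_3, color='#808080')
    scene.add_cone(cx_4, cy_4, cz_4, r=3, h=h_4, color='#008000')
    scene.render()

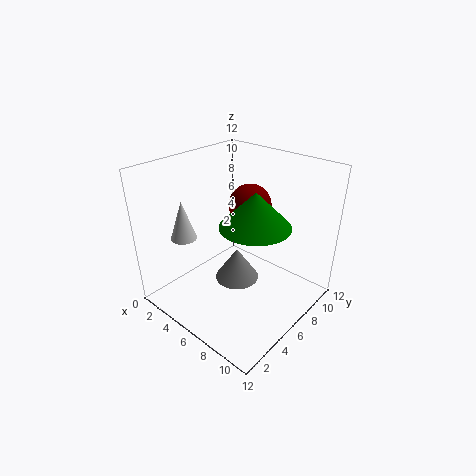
cx_1 = 4
cy_1 = 2
cz_1 = 7
h_1 = 3
cx_2 = 4
cy_2 = 10
cz_2 = 7
cx_3 = 5
cy_3 = 7
cz_3 = 1
h_3 = 3
cx_4 = 7
cy_4 = 7
cz_4 = 7
h_4 = 3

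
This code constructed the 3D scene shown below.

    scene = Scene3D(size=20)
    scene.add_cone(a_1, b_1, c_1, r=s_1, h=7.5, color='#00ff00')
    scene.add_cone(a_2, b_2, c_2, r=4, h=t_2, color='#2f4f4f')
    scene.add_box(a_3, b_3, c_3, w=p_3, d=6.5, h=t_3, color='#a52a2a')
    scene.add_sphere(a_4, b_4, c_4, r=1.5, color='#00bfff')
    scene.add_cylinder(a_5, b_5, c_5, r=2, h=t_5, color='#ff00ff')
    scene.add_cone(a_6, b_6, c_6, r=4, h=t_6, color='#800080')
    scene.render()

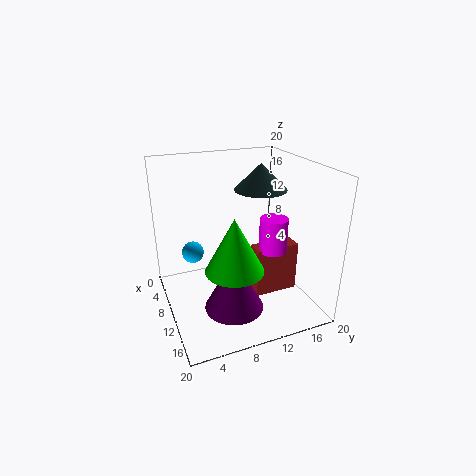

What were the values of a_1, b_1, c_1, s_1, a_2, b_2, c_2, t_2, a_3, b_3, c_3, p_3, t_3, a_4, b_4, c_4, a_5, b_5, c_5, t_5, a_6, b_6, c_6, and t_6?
a_1 = 12.5
b_1 = 8.5
c_1 = 6.5
s_1 = 4
a_2 = 5.5
b_2 = 15.5
c_2 = 15
t_2 = 4
a_3 = 9
b_3 = 12.5
c_3 = 0.5
p_3 = 2.5
t_3 = 7.5
a_4 = 8
b_4 = 4
c_4 = 8
a_5 = 11
b_5 = 15
c_5 = 7.5
t_5 = 5
a_6 = 13.5
b_6 = 8
c_6 = 1.5
t_6 = 7.5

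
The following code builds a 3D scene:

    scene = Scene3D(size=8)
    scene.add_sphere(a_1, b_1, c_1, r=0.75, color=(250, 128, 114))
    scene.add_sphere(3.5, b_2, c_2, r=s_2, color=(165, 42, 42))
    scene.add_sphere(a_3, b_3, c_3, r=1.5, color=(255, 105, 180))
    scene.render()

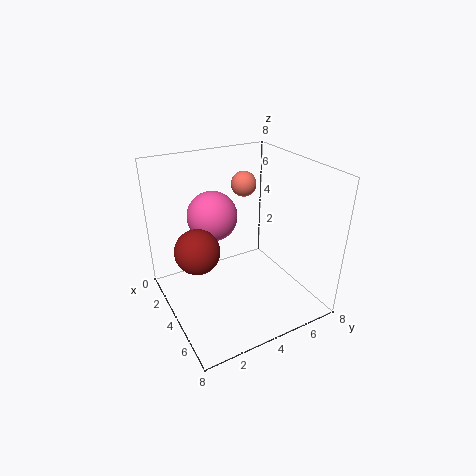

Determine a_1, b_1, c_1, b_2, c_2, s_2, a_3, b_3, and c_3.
a_1 = 2
b_1 = 5.5
c_1 = 6.25
b_2 = 1.75
c_2 = 3.5
s_2 = 1.25
a_3 = 1.75
b_3 = 3.5
c_3 = 4.5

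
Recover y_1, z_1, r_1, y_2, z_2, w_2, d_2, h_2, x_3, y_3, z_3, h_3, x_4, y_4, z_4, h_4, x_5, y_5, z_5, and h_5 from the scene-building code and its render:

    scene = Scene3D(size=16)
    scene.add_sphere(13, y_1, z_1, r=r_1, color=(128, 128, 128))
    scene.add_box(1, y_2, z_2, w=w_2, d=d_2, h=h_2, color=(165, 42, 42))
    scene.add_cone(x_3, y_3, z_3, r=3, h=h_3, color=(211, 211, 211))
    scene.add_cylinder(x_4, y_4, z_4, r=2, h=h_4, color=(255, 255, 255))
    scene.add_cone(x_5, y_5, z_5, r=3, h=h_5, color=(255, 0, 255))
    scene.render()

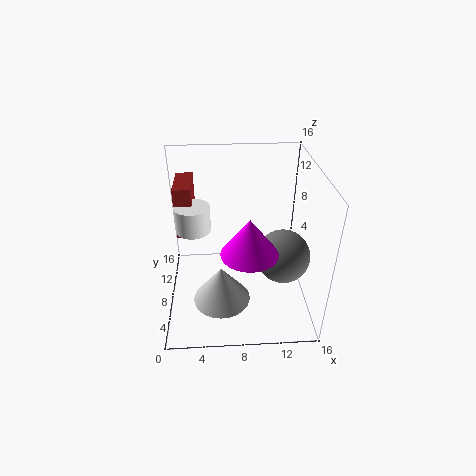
y_1 = 7; z_1 = 6; r_1 = 3; y_2 = 10; z_2 = 7; w_2 = 2; d_2 = 5; h_2 = 6; x_3 = 6; y_3 = 4; z_3 = 3; h_3 = 4; x_4 = 3; y_4 = 10; z_4 = 8; h_4 = 3; x_5 = 9; y_5 = 5; z_5 = 8; h_5 = 4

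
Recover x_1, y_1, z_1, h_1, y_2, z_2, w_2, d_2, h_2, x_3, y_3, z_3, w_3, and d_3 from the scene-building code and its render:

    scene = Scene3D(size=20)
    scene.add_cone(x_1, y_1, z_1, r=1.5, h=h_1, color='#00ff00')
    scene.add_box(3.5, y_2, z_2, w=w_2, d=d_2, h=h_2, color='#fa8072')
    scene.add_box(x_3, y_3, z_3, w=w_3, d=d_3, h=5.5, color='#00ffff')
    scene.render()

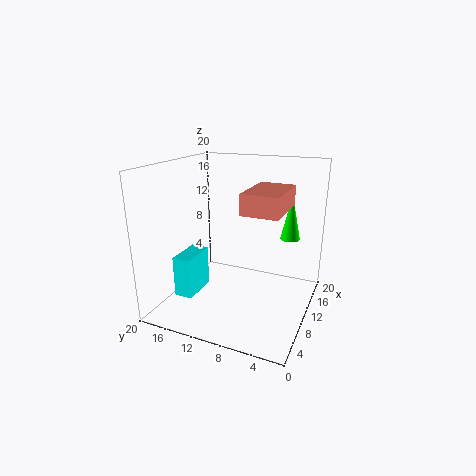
x_1 = 17.5; y_1 = 4.5; z_1 = 8; h_1 = 7; y_2 = 2.5; z_2 = 15.5; w_2 = 7; d_2 = 4.5; h_2 = 2.5; x_3 = 3.5; y_3 = 14; z_3 = 3; w_3 = 5; d_3 = 2.5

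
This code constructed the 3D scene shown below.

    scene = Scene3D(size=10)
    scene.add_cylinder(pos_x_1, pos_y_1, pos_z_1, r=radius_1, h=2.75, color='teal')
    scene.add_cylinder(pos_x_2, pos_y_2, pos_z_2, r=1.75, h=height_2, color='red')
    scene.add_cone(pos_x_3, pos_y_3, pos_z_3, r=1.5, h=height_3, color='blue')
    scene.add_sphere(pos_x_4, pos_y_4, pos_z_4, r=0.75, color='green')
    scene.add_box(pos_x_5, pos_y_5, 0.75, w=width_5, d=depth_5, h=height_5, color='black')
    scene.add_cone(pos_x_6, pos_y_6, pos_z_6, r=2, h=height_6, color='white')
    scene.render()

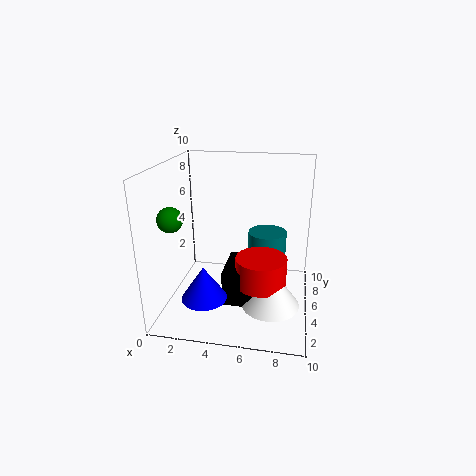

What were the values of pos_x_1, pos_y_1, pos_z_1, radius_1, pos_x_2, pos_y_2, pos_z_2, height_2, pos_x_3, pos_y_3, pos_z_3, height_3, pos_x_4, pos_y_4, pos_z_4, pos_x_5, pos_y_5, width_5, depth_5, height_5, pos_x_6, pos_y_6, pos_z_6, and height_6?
pos_x_1 = 6.75
pos_y_1 = 8.25
pos_z_1 = 1.5
radius_1 = 1.5
pos_x_2 = 6.75
pos_y_2 = 4.25
pos_z_2 = 2
height_2 = 2
pos_x_3 = 3.25
pos_y_3 = 2.25
pos_z_3 = 1.75
height_3 = 2.25
pos_x_4 = 1.75
pos_y_4 = 1.25
pos_z_4 = 7.5
pos_x_5 = 4.25
pos_y_5 = 3
width_5 = 2.75
depth_5 = 3.25
height_5 = 2.5
pos_x_6 = 7.5
pos_y_6 = 3.75
pos_z_6 = 0.75
height_6 = 2.75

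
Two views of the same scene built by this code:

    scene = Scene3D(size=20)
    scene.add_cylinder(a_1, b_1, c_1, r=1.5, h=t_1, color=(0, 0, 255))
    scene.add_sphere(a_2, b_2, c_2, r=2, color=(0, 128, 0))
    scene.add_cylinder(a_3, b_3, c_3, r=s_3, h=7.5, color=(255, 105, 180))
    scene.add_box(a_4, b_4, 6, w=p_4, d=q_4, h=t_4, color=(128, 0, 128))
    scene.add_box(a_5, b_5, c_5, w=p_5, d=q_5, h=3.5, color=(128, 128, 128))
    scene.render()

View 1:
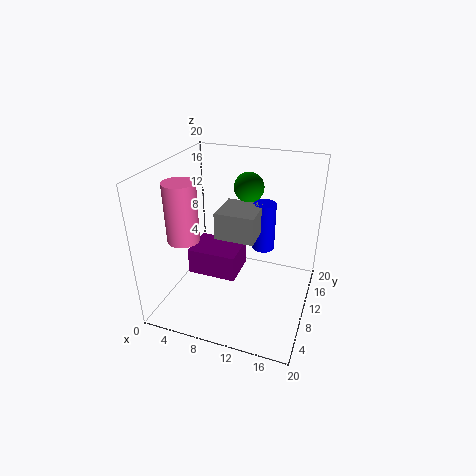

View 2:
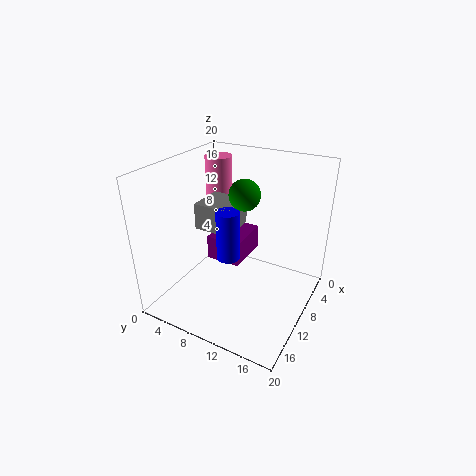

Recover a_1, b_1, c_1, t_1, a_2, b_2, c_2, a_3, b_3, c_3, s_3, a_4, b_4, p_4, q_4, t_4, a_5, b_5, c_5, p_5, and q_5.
a_1 = 13.5; b_1 = 10.5; c_1 = 9; t_1 = 6.5; a_2 = 11; b_2 = 11.5; c_2 = 17; a_3 = 5; b_3 = 4; c_3 = 12; s_3 = 2; a_4 = 4.5; b_4 = 5.5; p_4 = 6.5; q_4 = 5; t_4 = 3.5; a_5 = 8.5; b_5 = 5.5; c_5 = 12; p_5 = 5; q_5 = 5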